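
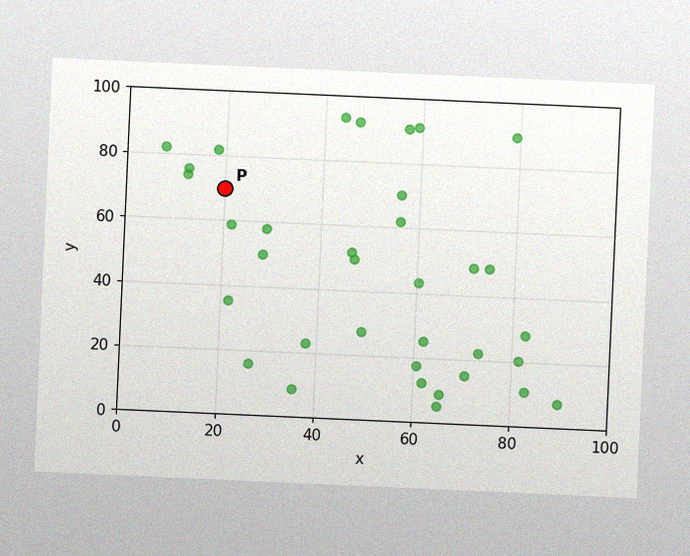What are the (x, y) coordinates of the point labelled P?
The chart is tilted about 3° clockwise, with some photo noise. Following the gridlines from P to each axis, P sits at (20, 70).

(20, 70)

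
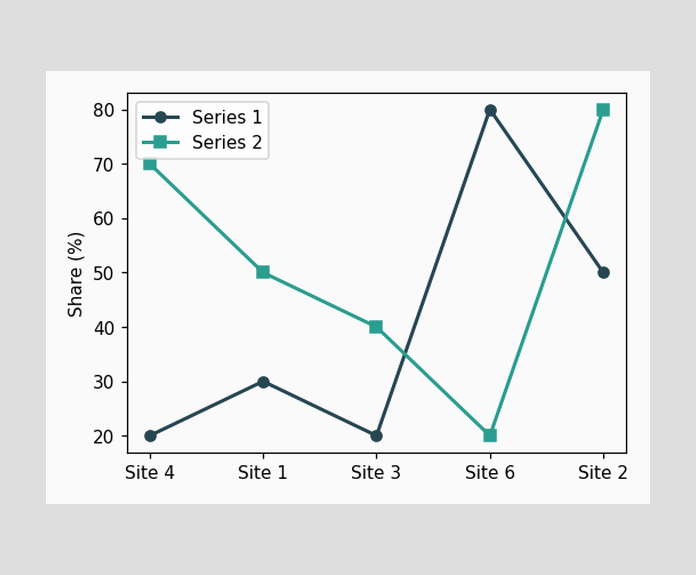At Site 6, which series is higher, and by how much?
At Site 6, Series 1 sits above the other line by 60%.

Series 1, by 60%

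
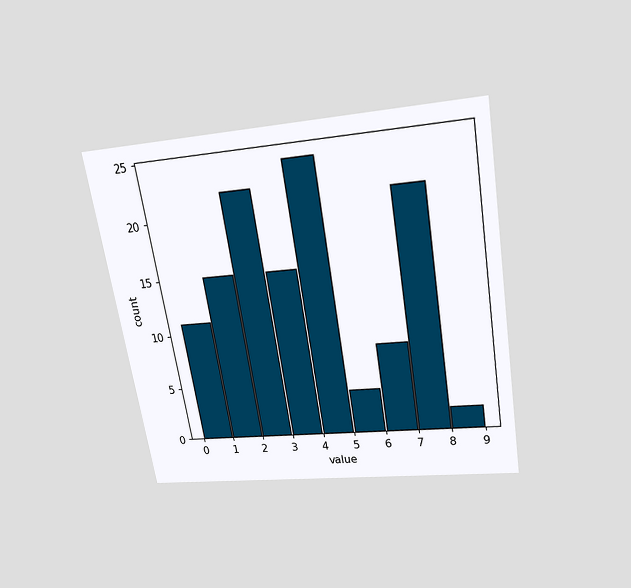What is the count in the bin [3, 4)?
The chart is tilted about 9° counter-clockwise and viewed slightly from above. The [3, 4) bin has height 15.

15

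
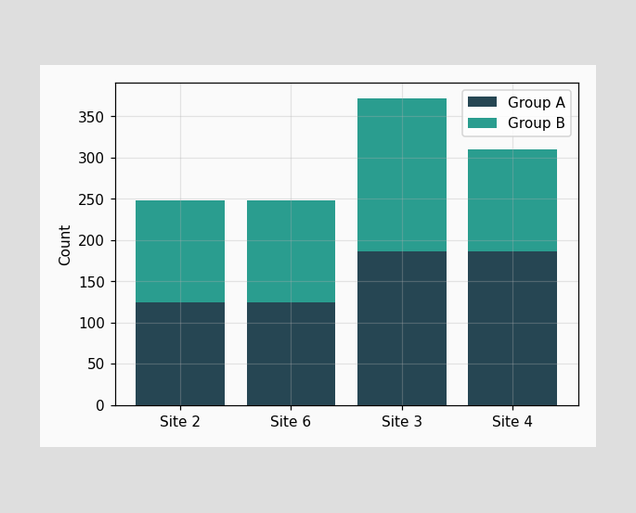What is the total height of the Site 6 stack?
248

The Site 6 stack's top reaches 248 on the y-axis.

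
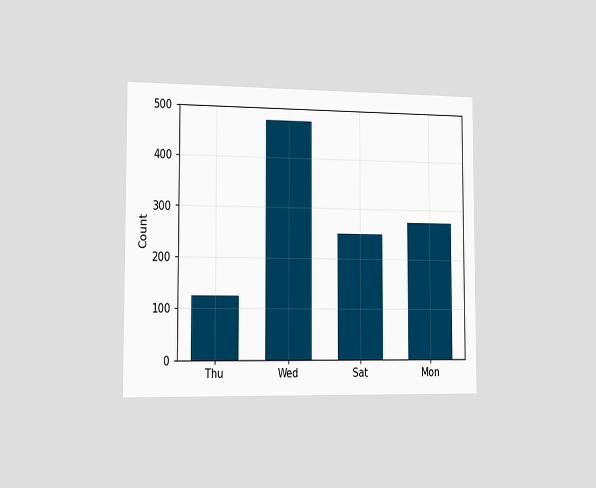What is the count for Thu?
The chart is viewed slightly from the left. Reading along the chart's y-axis, the Thu bar reaches 125.

125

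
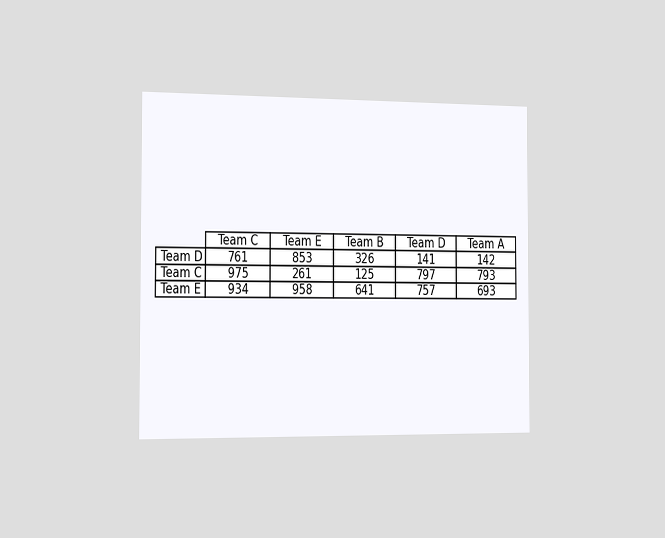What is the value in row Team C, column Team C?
975

The chart is viewed slightly from the left. The (Team C, Team C) cell reads 975.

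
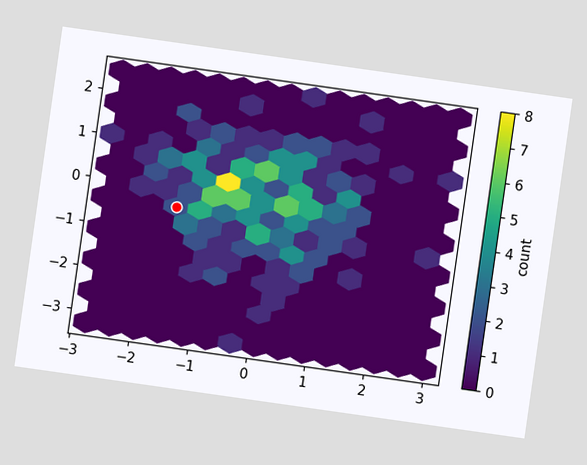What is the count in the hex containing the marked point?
2

The chart is tilted about 8° clockwise. The marked hex reads 2 on the colorbar.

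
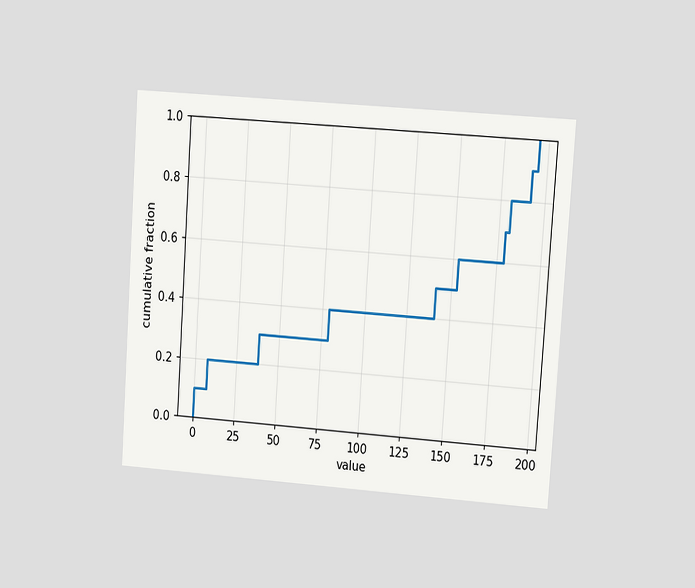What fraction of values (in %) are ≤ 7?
The chart is tilted about 4° clockwise and viewed at a slight angle. At x=7 the ECDF step is at 20%.

20%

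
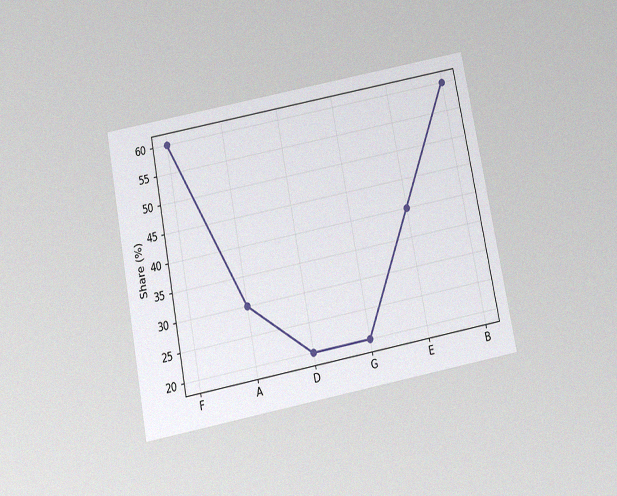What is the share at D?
The chart is tilted about 11° counter-clockwise and viewed slightly from below, with some photo noise. At D, the line is at 20%.

20%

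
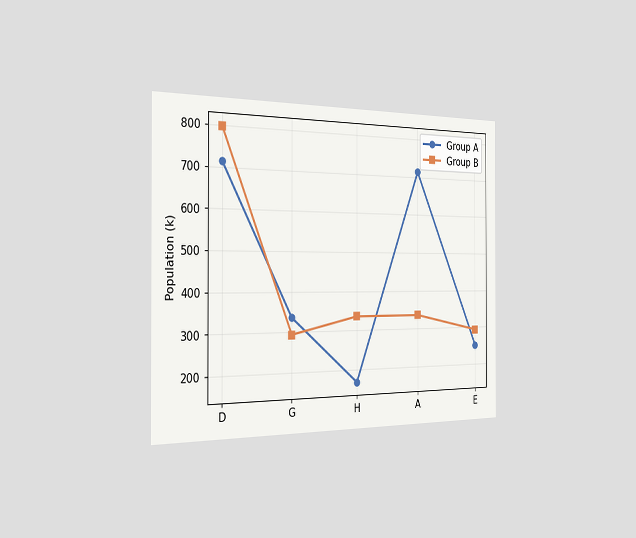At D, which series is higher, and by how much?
Group B, by 84k

The chart is viewed slightly from the left. At D, Group B sits above the other line by 84k.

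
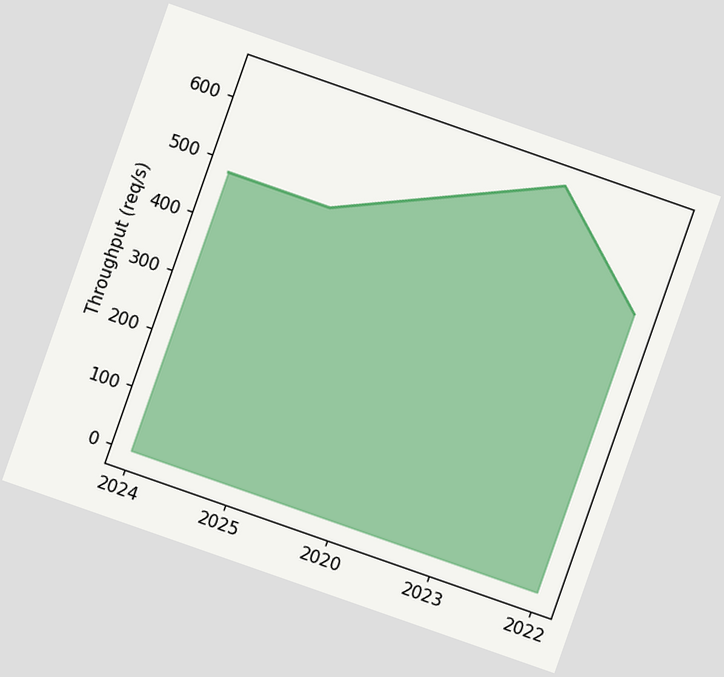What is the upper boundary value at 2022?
The chart is tilted about 19° clockwise. At 2022 the upper boundary is at 480req/s.

480req/s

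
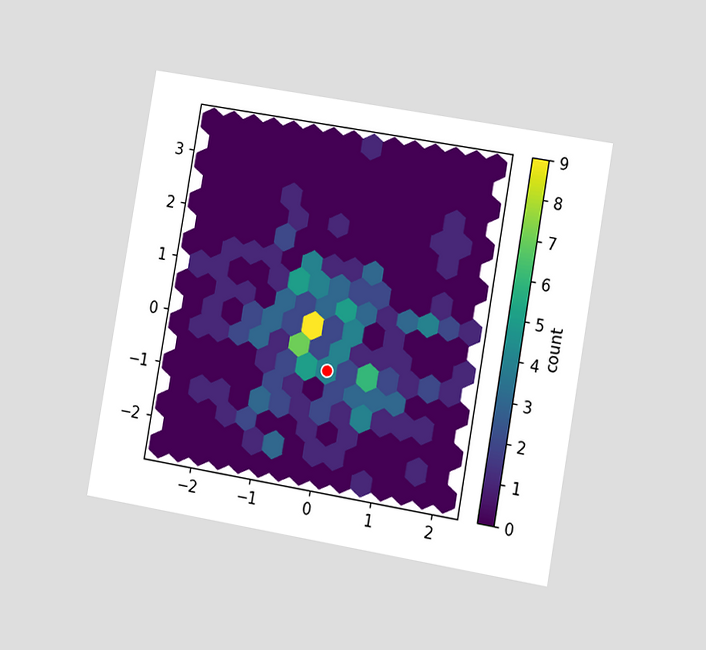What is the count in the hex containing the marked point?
4

The chart is tilted about 10° clockwise and viewed slightly from the right. The marked hex reads 4 on the colorbar.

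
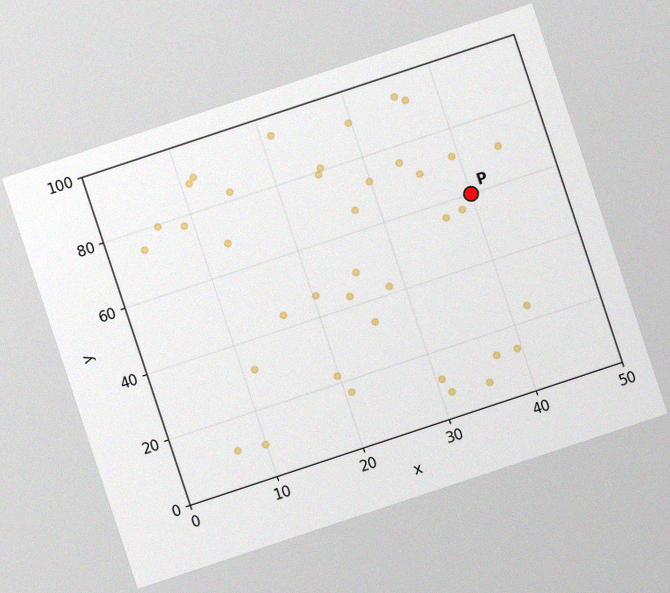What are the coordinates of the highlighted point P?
(40, 60)

The chart is tilted about 18° counter-clockwise, with some photo noise. Following the gridlines from P to each axis, P sits at (40, 60).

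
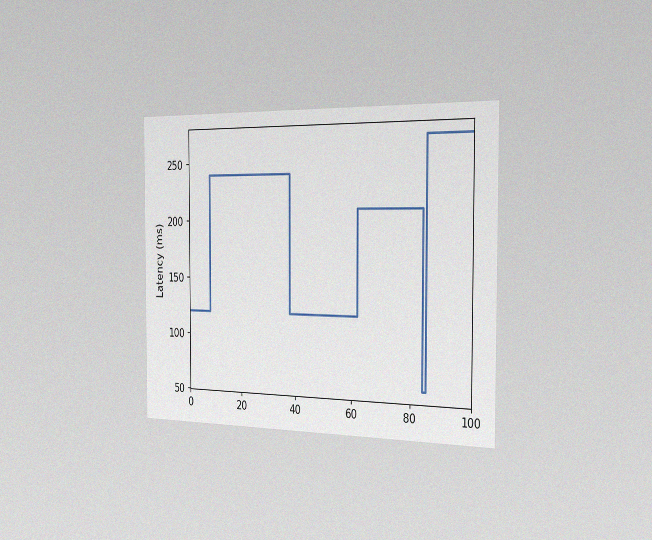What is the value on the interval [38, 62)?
The chart is viewed slightly from the right, with some photo noise. On [38, 62) the step sits at 120ms.

120ms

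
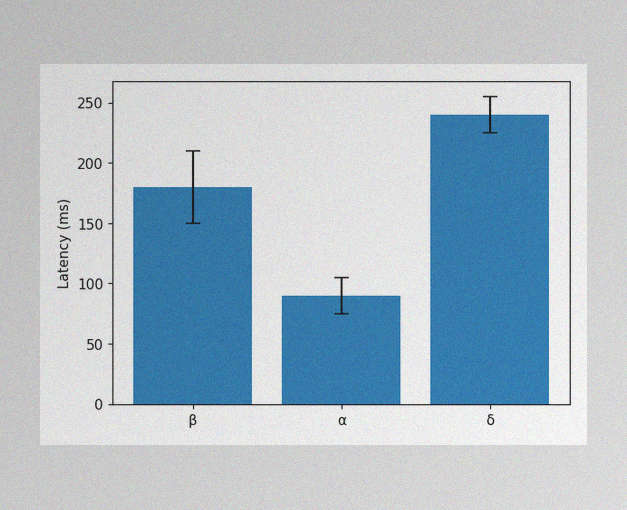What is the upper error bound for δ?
255ms

The image has some photo noise and uneven lighting. The δ bar's upper whisker reaches 255ms.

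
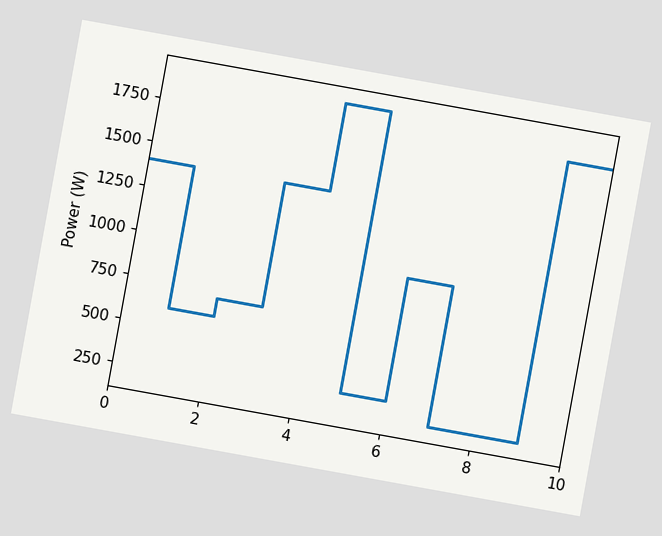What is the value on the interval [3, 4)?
The chart is tilted about 10° clockwise. On [3, 4) the step sits at 1400W.

1400W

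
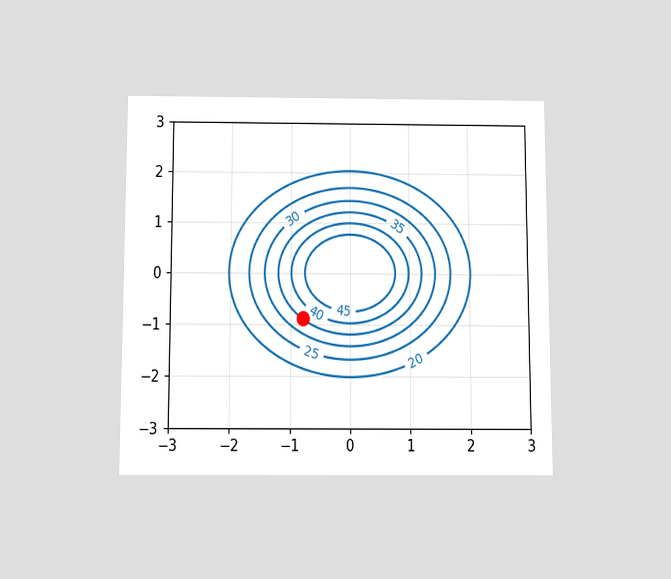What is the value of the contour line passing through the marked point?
35

The chart is viewed slightly from below. The marked point sits on the contour labelled 35.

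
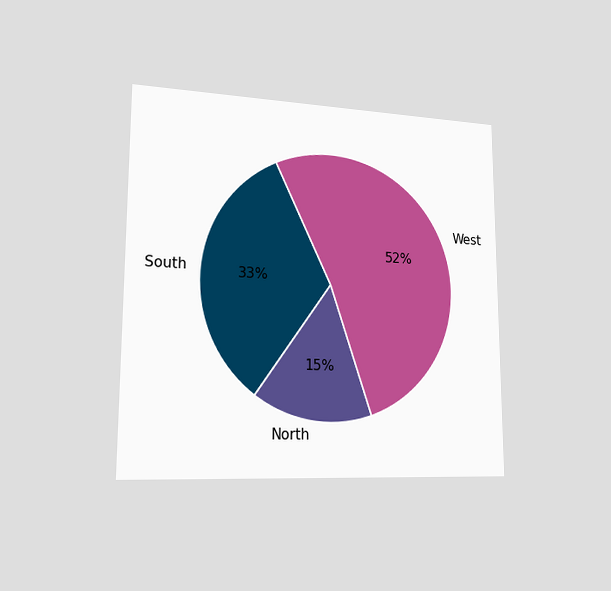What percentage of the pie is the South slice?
33%

The chart is viewed slightly from the left. The South slice takes up 33% of the pie.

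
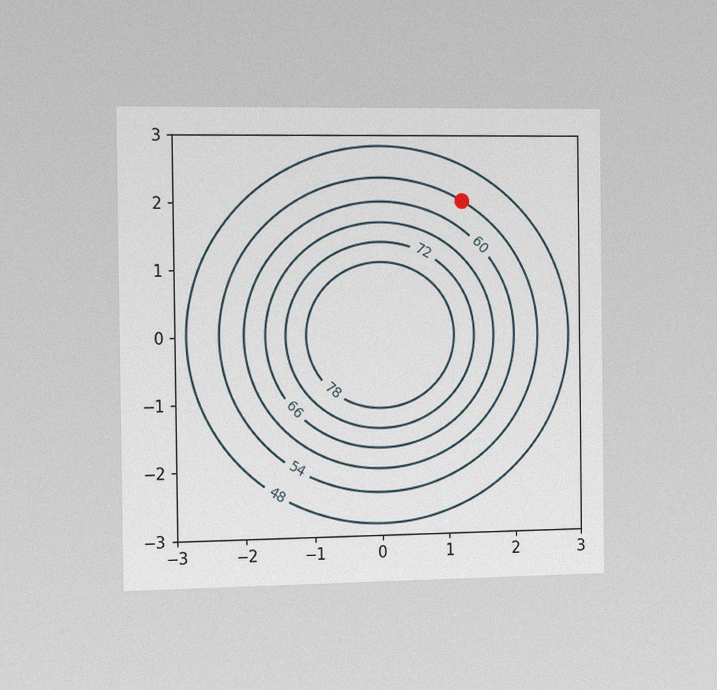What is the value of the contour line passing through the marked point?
54

The chart is viewed slightly from the left, with some photo noise. The marked point sits on the contour labelled 54.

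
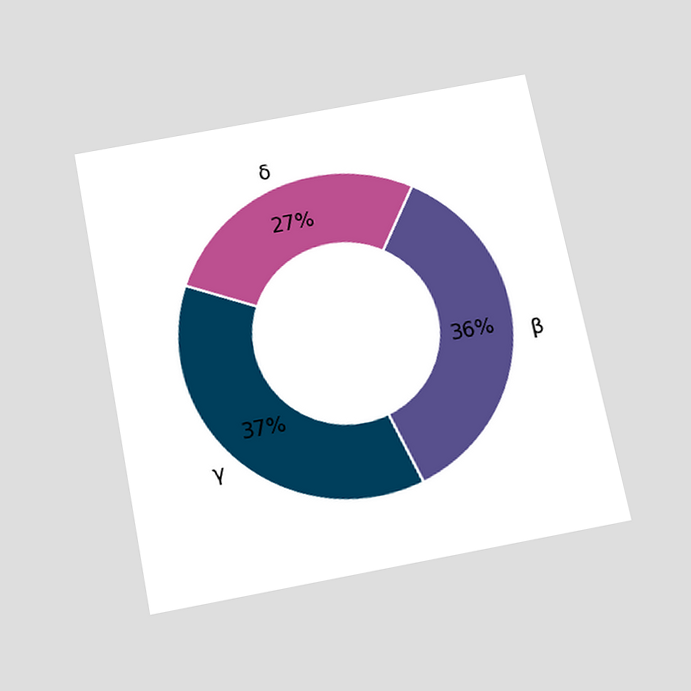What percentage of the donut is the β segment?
36%

The chart is tilted about 11° counter-clockwise and viewed slightly from below. The β segment takes up 36% of the ring.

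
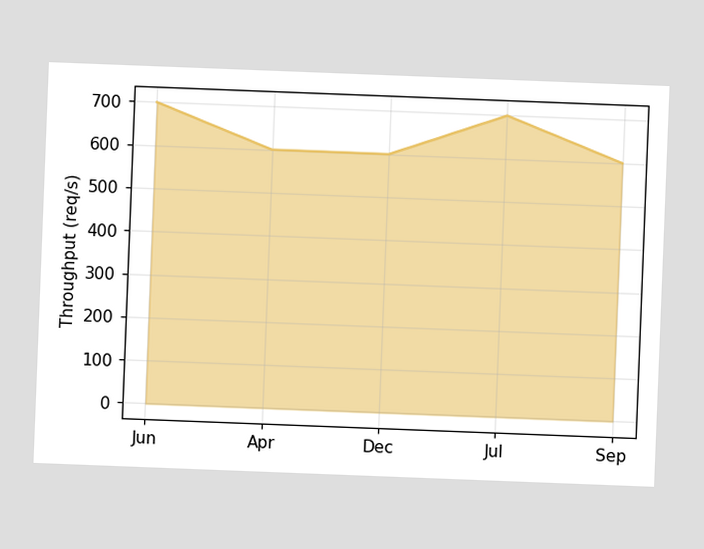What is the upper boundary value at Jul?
The chart is tilted about 2° clockwise. At Jul the upper boundary is at 700req/s.

700req/s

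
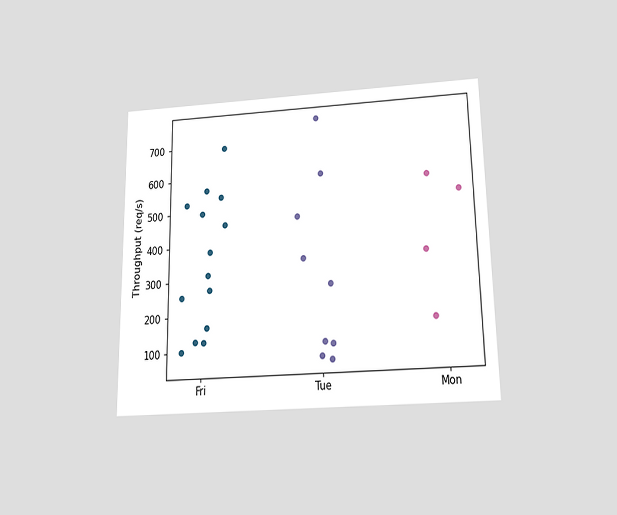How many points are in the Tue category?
9

The chart is viewed slightly from below. Counting the markers in the Tue column gives 9.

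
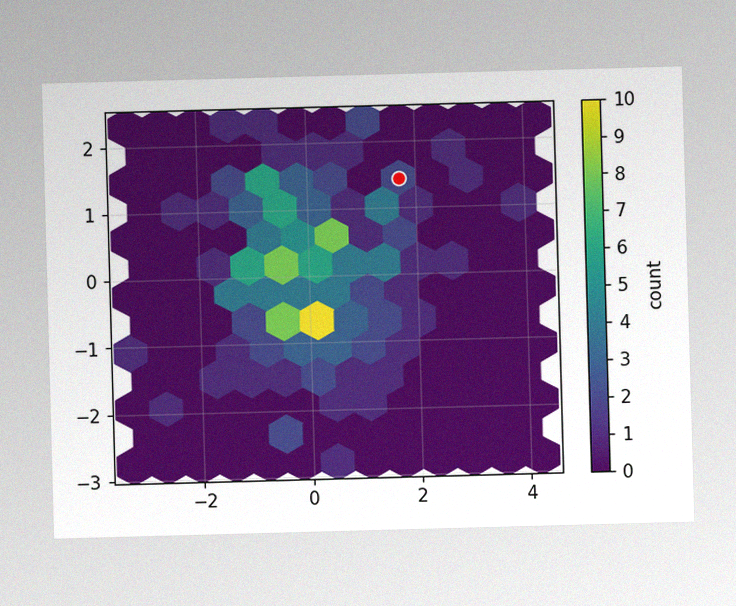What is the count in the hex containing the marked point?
The image has some photo noise and uneven lighting. The marked hex reads 2 on the colorbar.

2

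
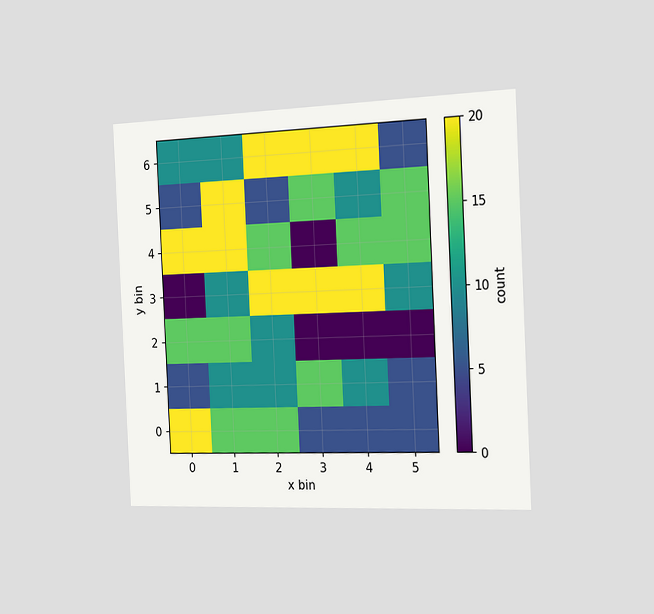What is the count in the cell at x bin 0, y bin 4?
The chart is tilted about 3° counter-clockwise and viewed slightly from the right. Matching the cell (0, 4) against the colorbar gives 20.

20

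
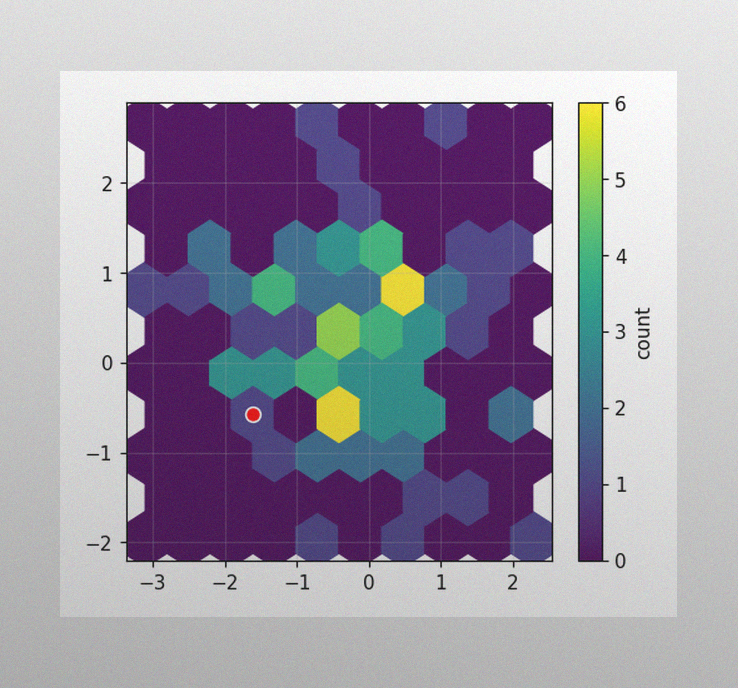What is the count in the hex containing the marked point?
The image has some photo noise and uneven lighting. The marked hex reads 1 on the colorbar.

1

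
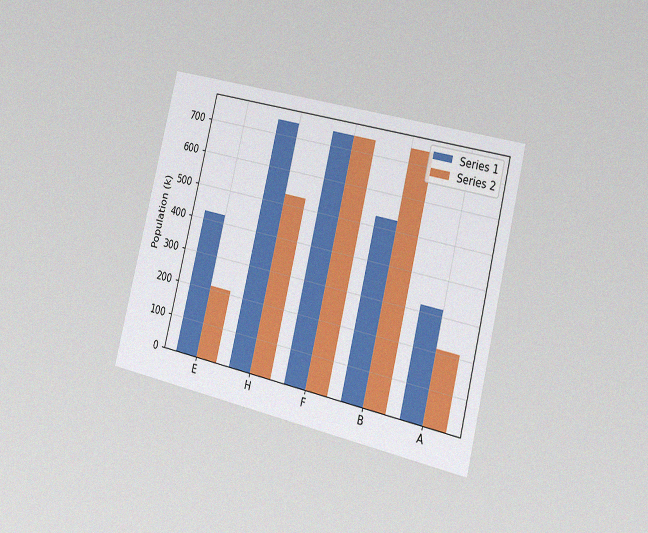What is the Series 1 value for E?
424k

The chart is tilted about 14° clockwise and viewed slightly from the right, with some photo noise. The Series 1 bar at E reaches 424k on the y-axis.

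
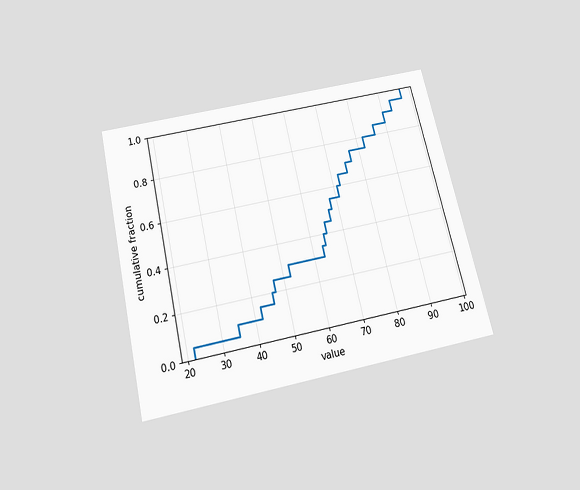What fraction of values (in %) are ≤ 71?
60%

The chart is tilted about 13° counter-clockwise and viewed slightly from below. At x=71 the ECDF step is at 60%.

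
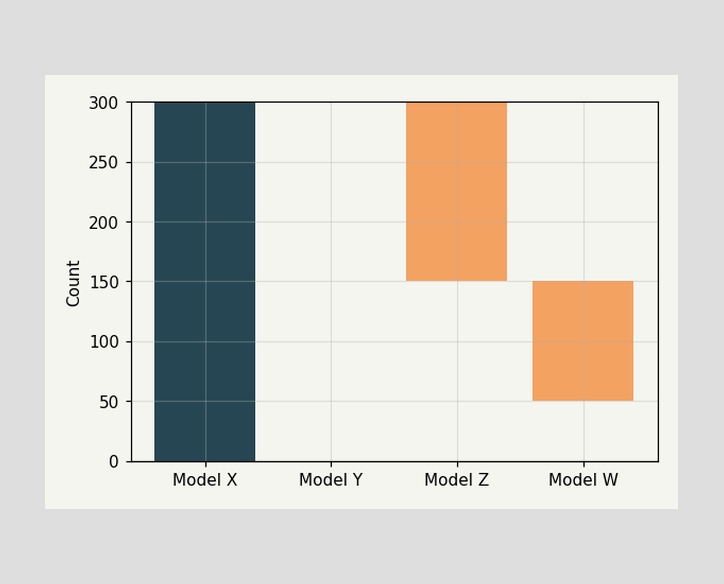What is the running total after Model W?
After Model W the running total reaches 50.

50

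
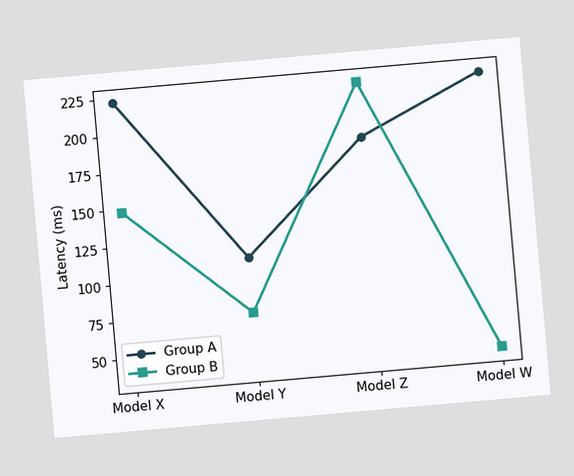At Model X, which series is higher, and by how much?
The chart is tilted about 5° counter-clockwise. At Model X, Group A sits above the other line by 74ms.

Group A, by 74ms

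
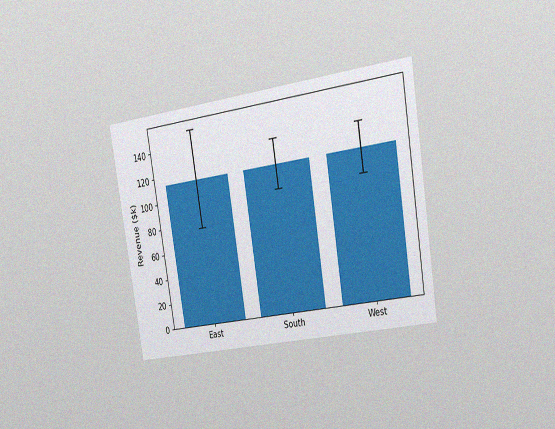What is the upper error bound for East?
The chart is tilted about 9° counter-clockwise and viewed slightly from the right, with some photo noise. The East bar's upper whisker reaches $152k.

$152k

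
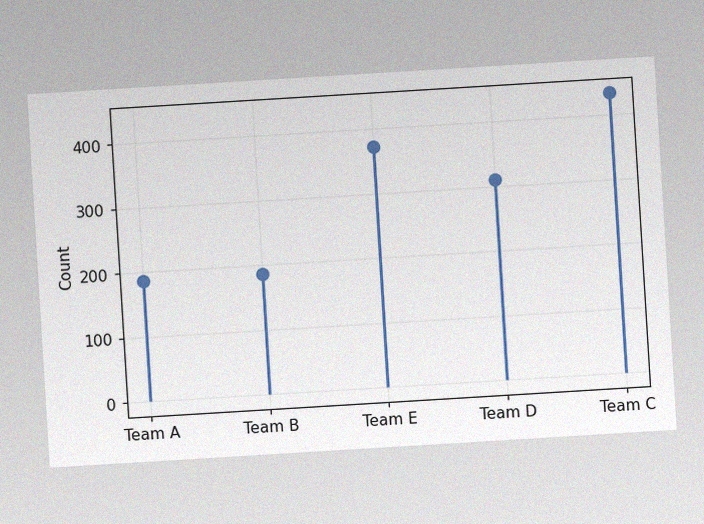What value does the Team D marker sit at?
310

The chart is tilted about 3° counter-clockwise, with some photo noise. The Team D marker sits at 310.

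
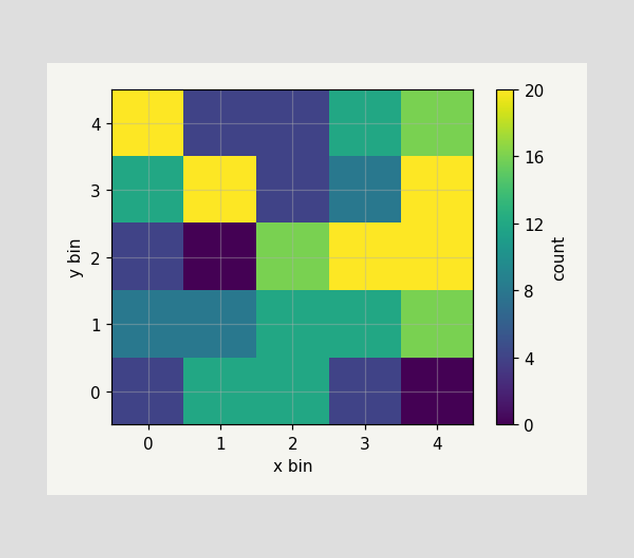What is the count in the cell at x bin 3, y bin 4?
12

Matching the cell (3, 4) against the colorbar gives 12.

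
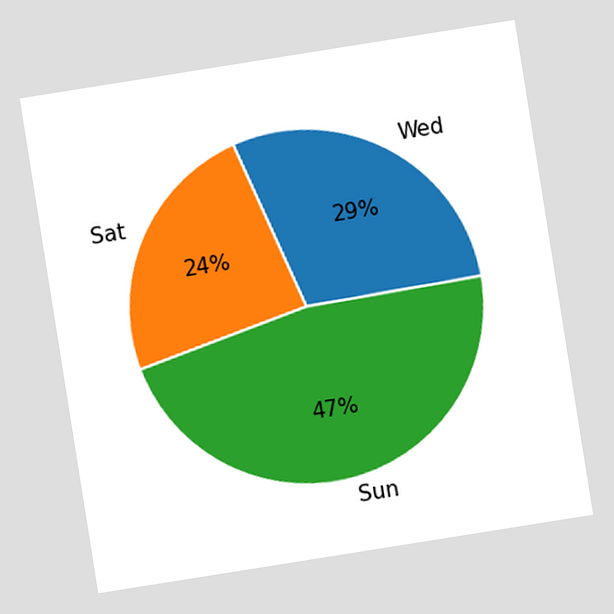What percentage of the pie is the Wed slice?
29%

The chart is tilted about 9° counter-clockwise. The Wed slice takes up 29% of the pie.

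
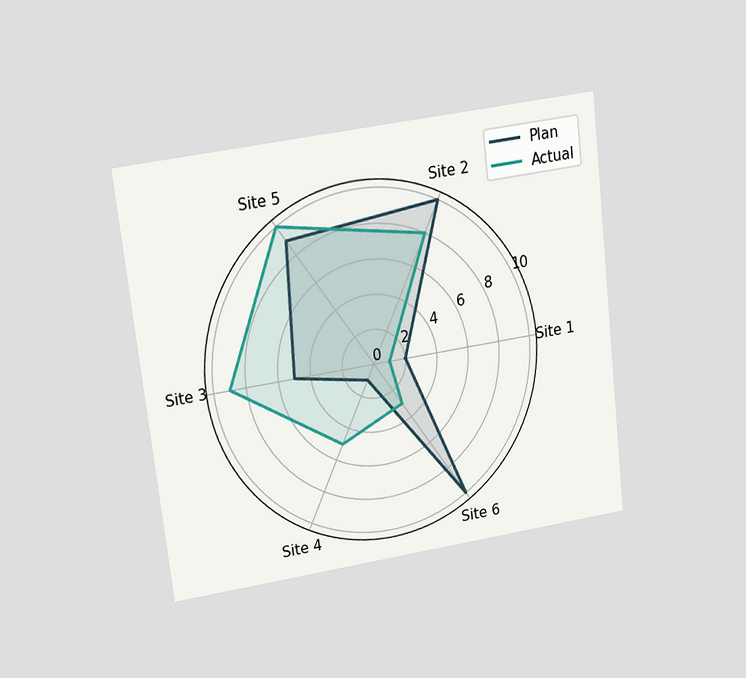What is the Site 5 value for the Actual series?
The chart is tilted about 7° counter-clockwise and viewed slightly from above. On the Site 5 axis, Actual reaches 10.

10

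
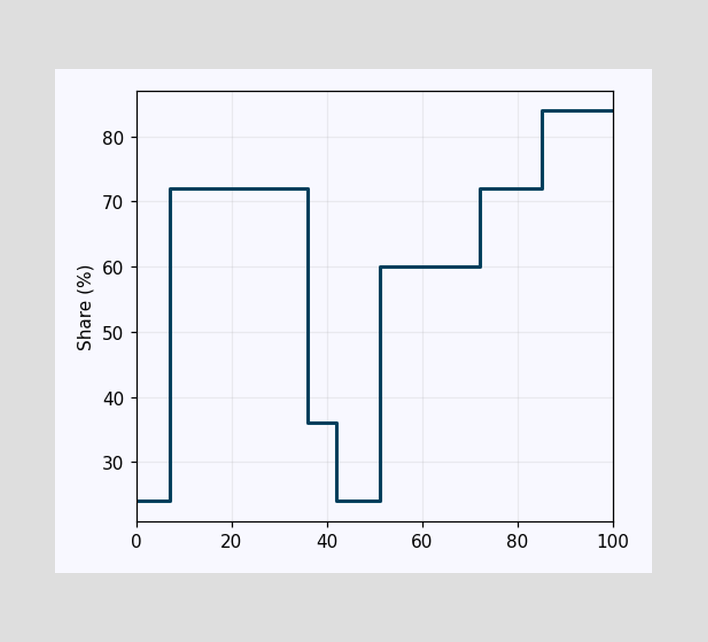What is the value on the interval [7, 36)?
On [7, 36) the step sits at 72%.

72%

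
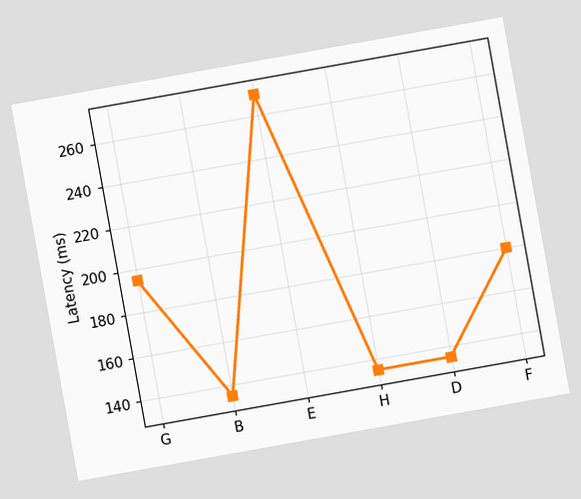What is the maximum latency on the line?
270ms

The chart is tilted about 10° counter-clockwise. The highest point is at E, and reading across to the y-axis gives 270ms.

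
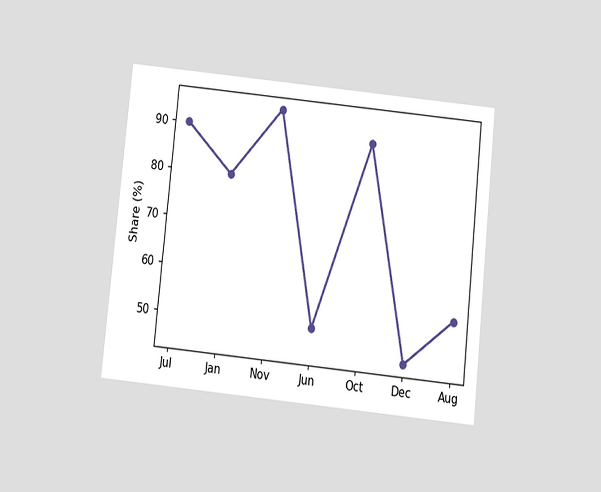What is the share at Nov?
95%

The chart is tilted about 6° clockwise and viewed slightly from below. At Nov, the line is at 95%.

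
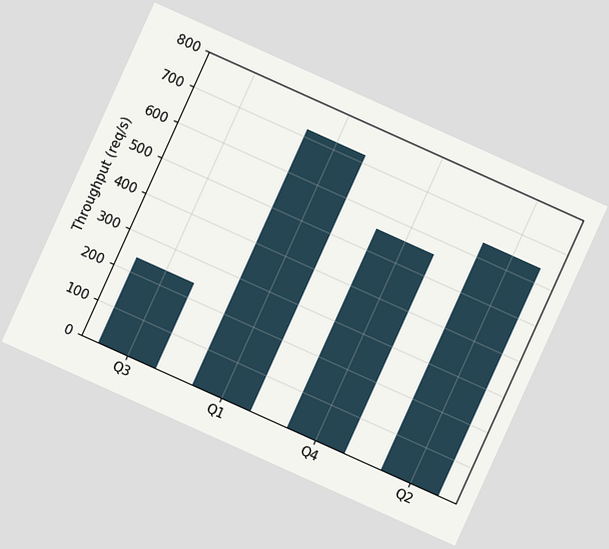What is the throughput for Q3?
The chart is tilted about 24° clockwise. Reading along the chart's y-axis, the Q3 bar reaches 240req/s.

240req/s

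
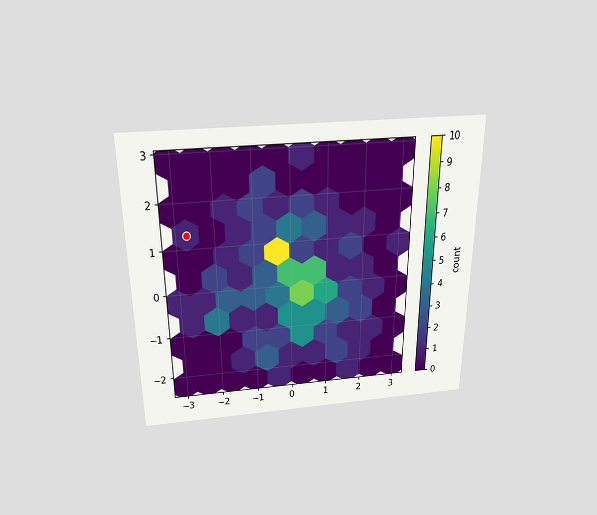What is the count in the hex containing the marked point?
The chart is viewed slightly from above. The marked hex reads 1 on the colorbar.

1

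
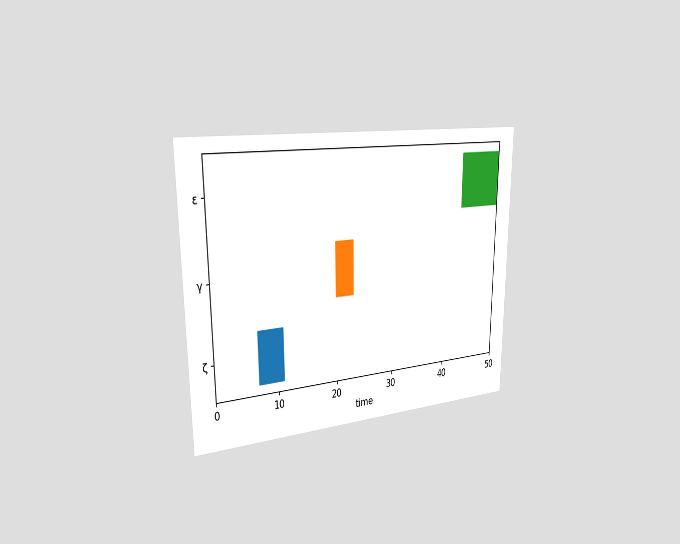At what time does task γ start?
The chart is viewed slightly from the left. The γ bar begins at t=20.

20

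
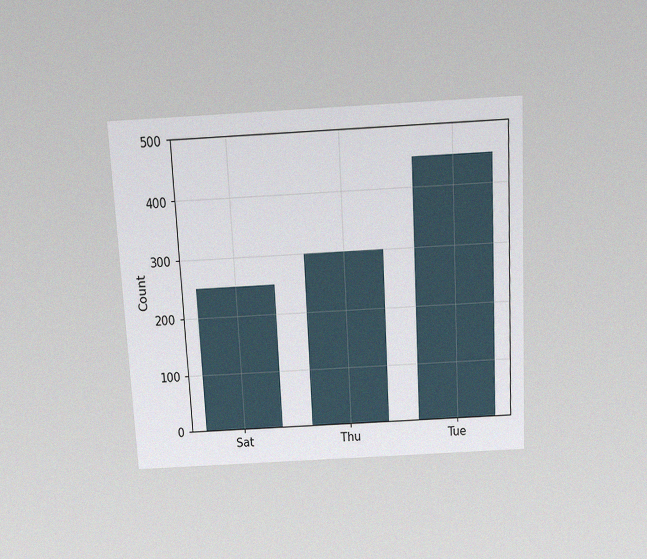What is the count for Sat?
The chart is tilted about 3° counter-clockwise and viewed slightly from above, with some photo noise. Reading along the chart's y-axis, the Sat bar reaches 250.

250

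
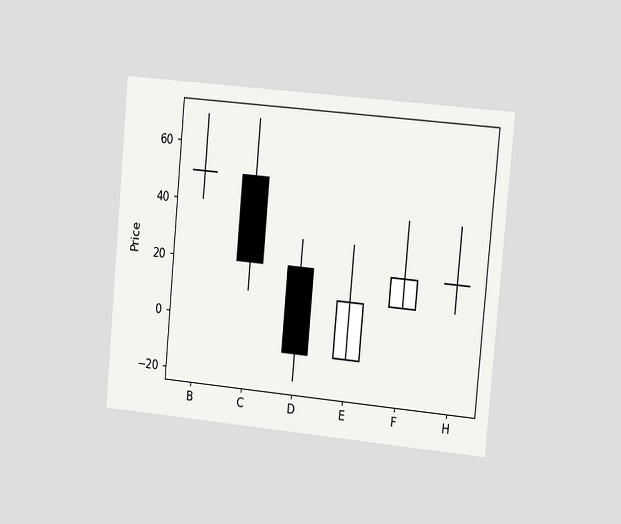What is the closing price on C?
20

The chart is tilted about 5° clockwise and viewed slightly from the right. The C candle closes at 20.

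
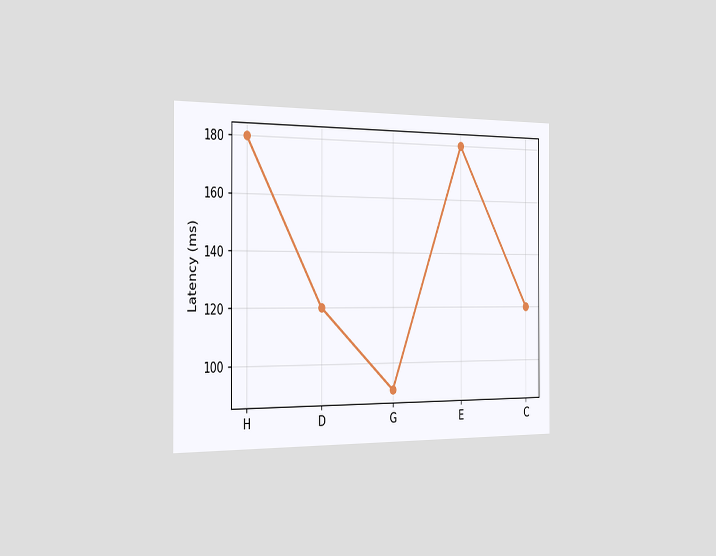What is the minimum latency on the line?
90ms

The chart is viewed slightly from the left. The lowest point is at G, and reading across to the y-axis gives 90ms.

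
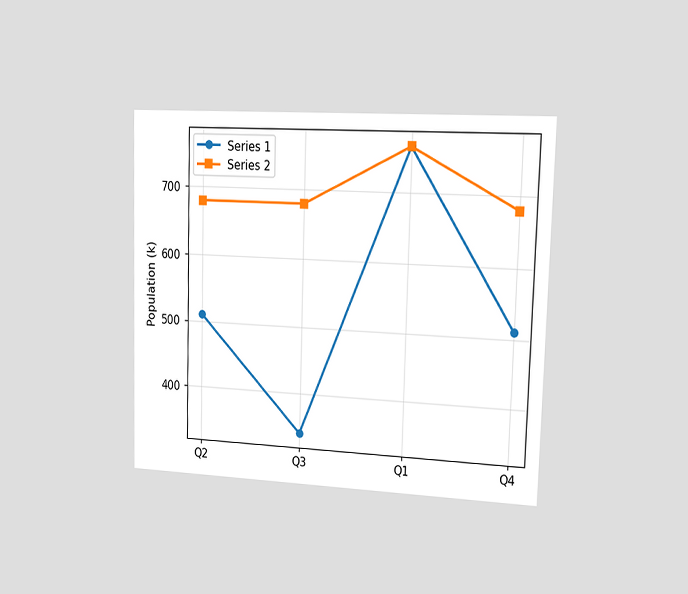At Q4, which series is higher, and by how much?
Series 2, by 170k

The chart is viewed slightly from the right. At Q4, Series 2 sits above the other line by 170k.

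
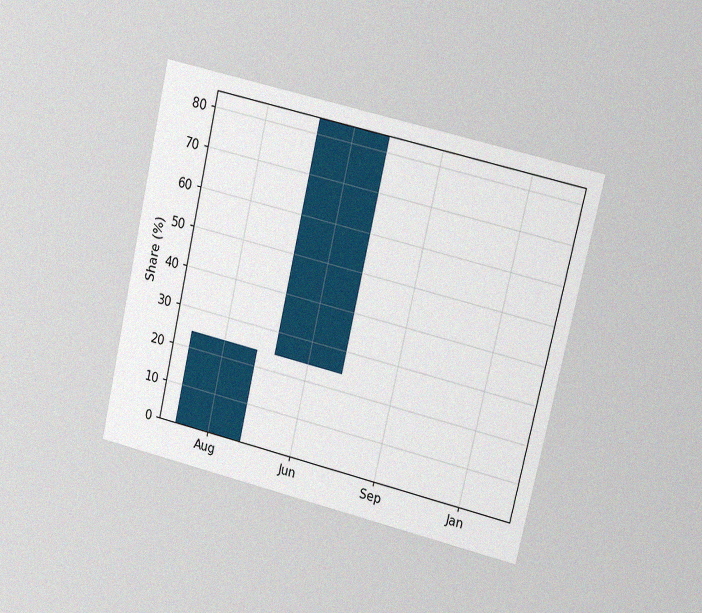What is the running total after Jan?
The chart is tilted about 13° clockwise and viewed at a slight angle, with some photo noise. After Jan the running total reaches 84%.

84%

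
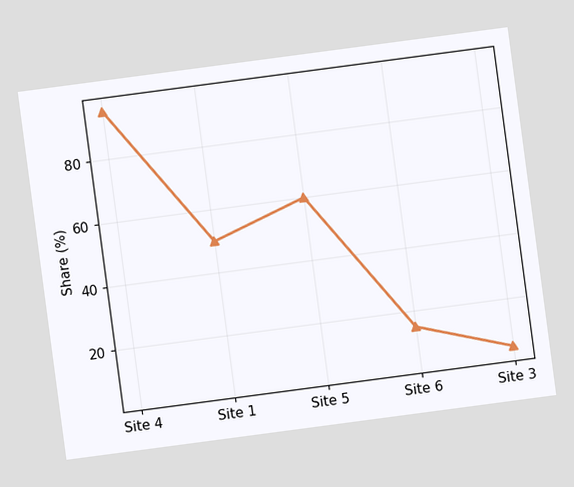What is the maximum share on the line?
The chart is tilted about 8° counter-clockwise. The highest point is at Site 4, and reading across to the y-axis gives 95%.

95%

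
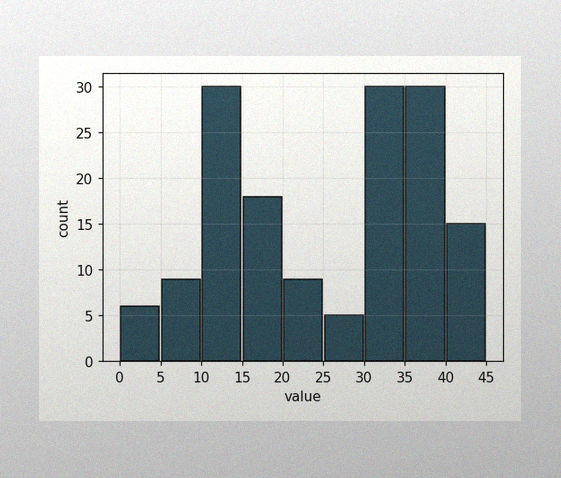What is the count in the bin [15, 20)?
18

The image has some photo noise and uneven lighting. The [15, 20) bin has height 18.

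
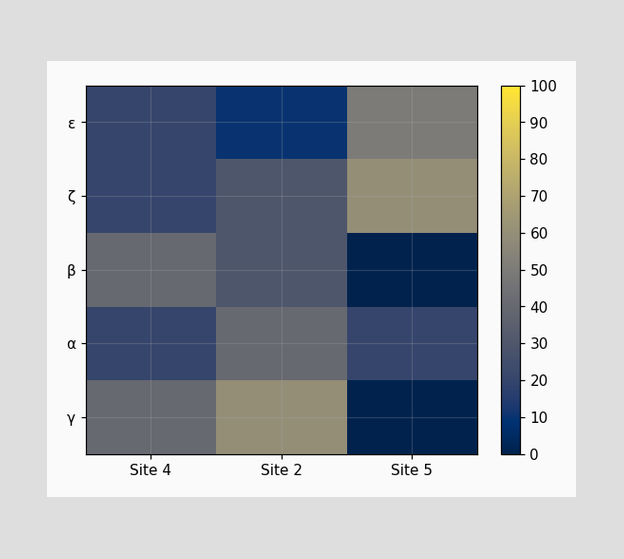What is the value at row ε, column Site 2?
Matching cell (ε, Site 2) against the colorbar gives 10.

10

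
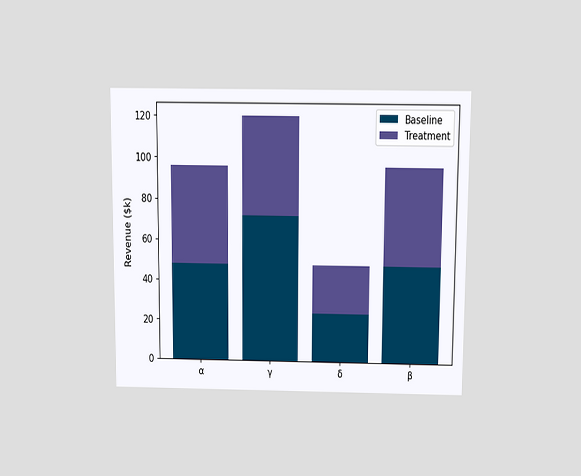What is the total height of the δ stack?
$48k

The chart is viewed slightly from above. The δ stack's top reaches $48k on the y-axis.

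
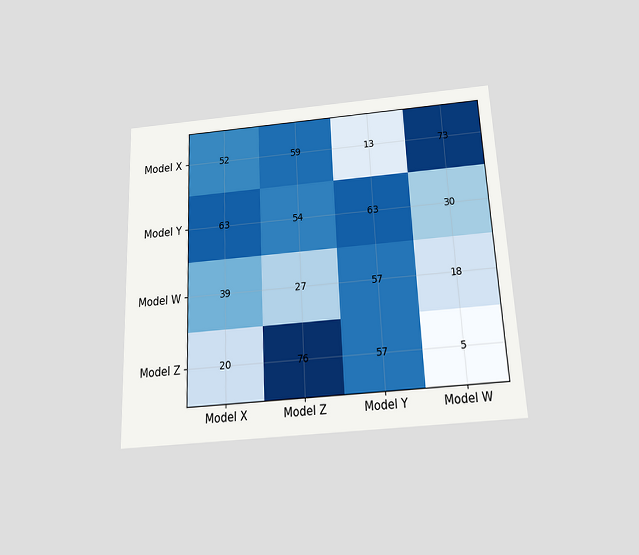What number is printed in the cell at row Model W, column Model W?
The chart is tilted about 3° counter-clockwise and viewed slightly from below. The (Model W, Model W) cell reads 18.

18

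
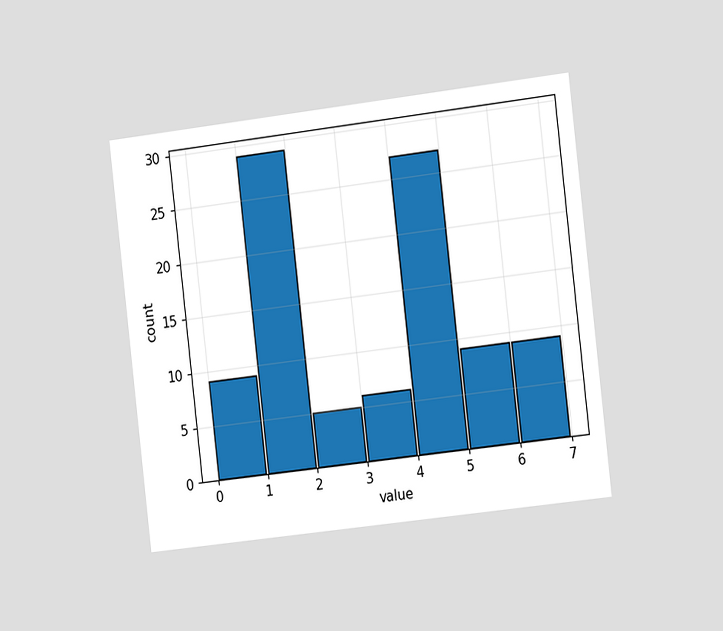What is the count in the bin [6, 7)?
The chart is tilted about 7° counter-clockwise and viewed slightly from the right. The [6, 7) bin has height 9.

9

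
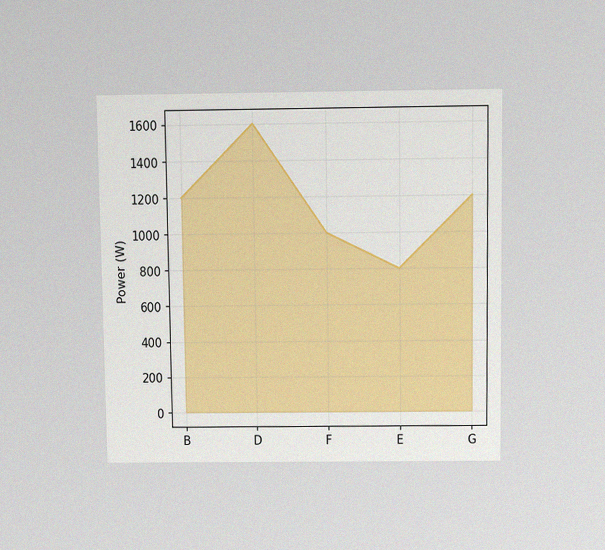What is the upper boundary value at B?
The chart is viewed slightly from above, with some photo noise. At B the upper boundary is at 1200W.

1200W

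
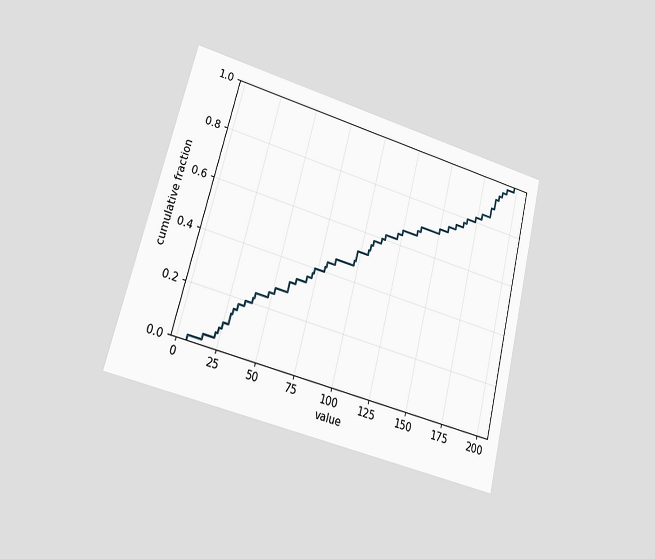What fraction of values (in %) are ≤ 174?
The chart is tilted about 14° clockwise and viewed at a slight angle. At x=174 the ECDF step is at 82%.

82%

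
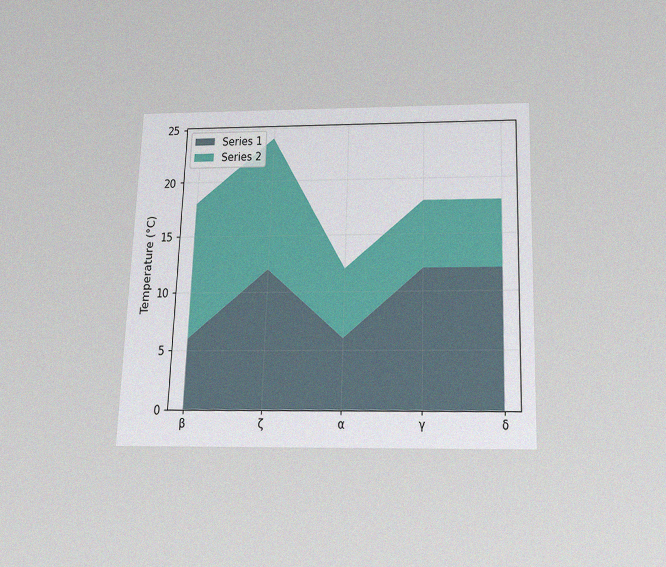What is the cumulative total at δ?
The chart is tilted about 2° clockwise and viewed slightly from below, with some photo noise. The stacked total at δ reaches 18°C.

18°C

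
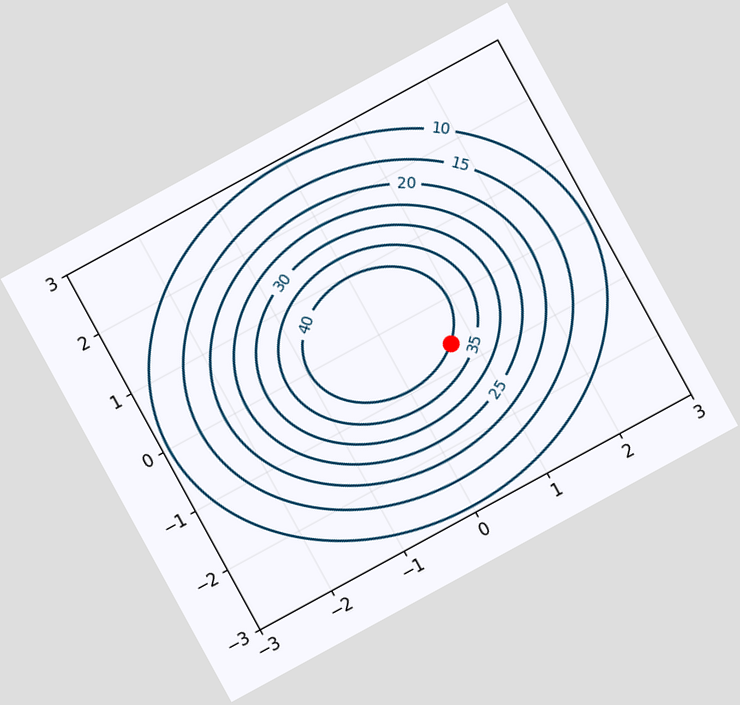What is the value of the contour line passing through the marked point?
40

The chart is tilted about 29° counter-clockwise. The marked point sits on the contour labelled 40.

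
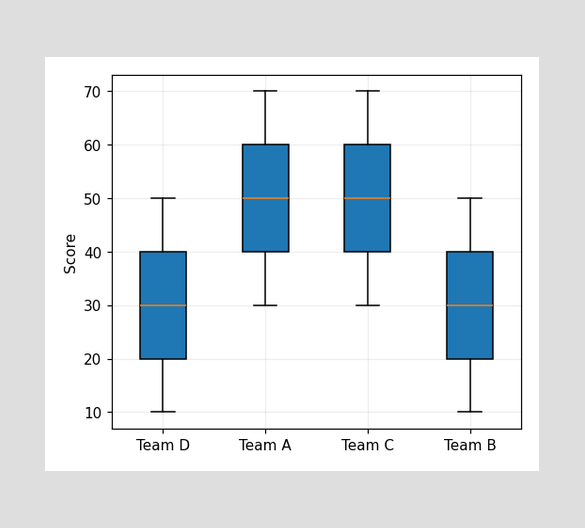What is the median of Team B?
30

The median line in the Team B box sits at 30.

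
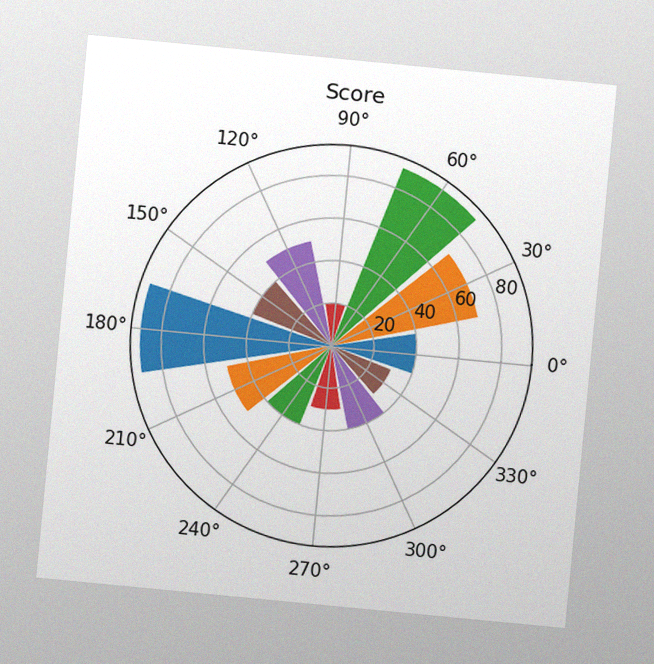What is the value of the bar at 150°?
The chart is tilted about 5° clockwise, with some photo noise. The bar at 150° reaches 40 on the radial axis.

40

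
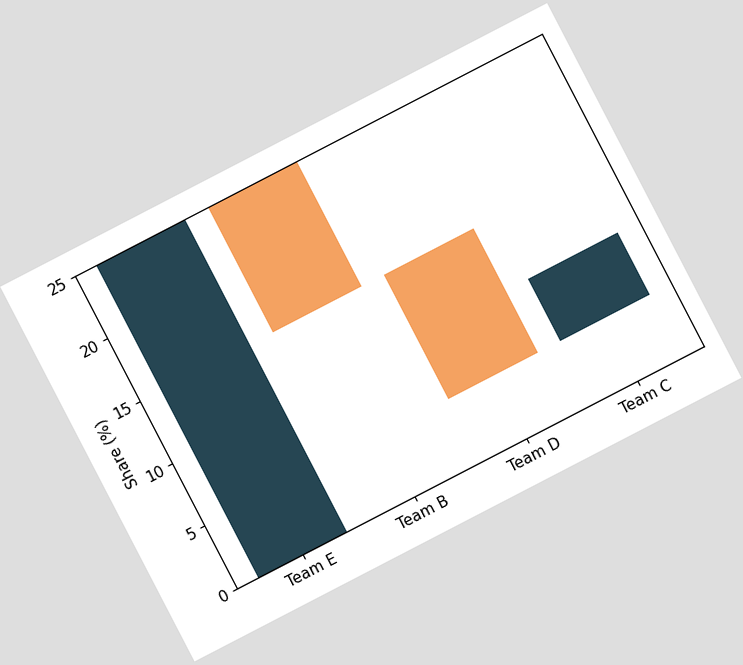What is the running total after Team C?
10%

The chart is tilted about 27° counter-clockwise. After Team C the running total reaches 10%.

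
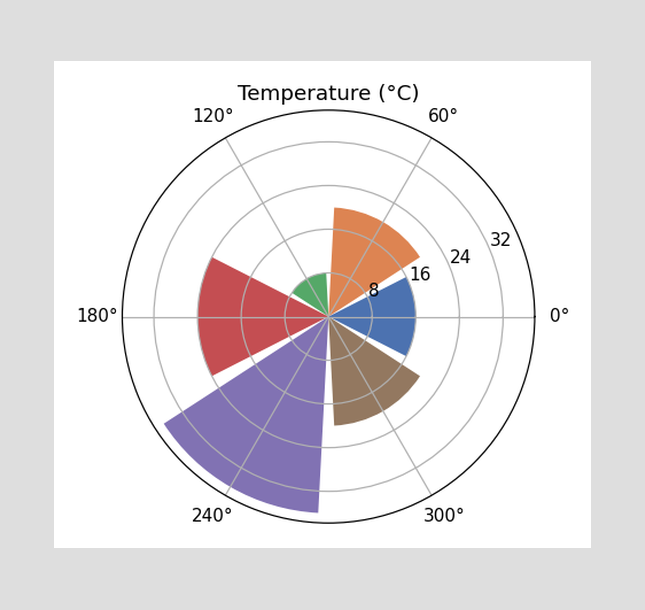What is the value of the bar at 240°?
The bar at 240° reaches 36°C on the radial axis.

36°C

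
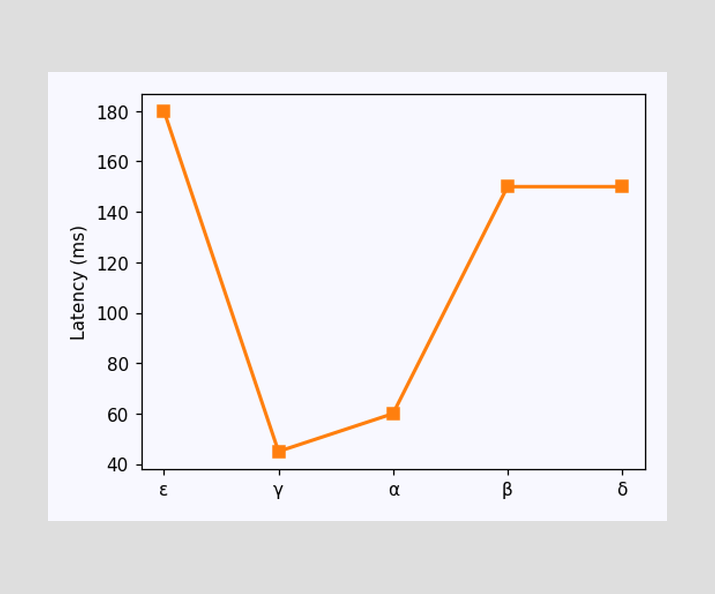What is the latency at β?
At β, the line is at 150ms.

150ms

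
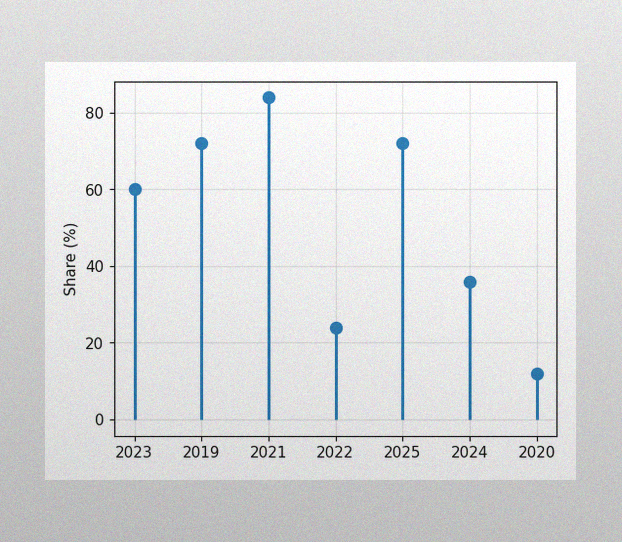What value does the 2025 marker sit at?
The image has some photo noise and uneven lighting. The 2025 marker sits at 72%.

72%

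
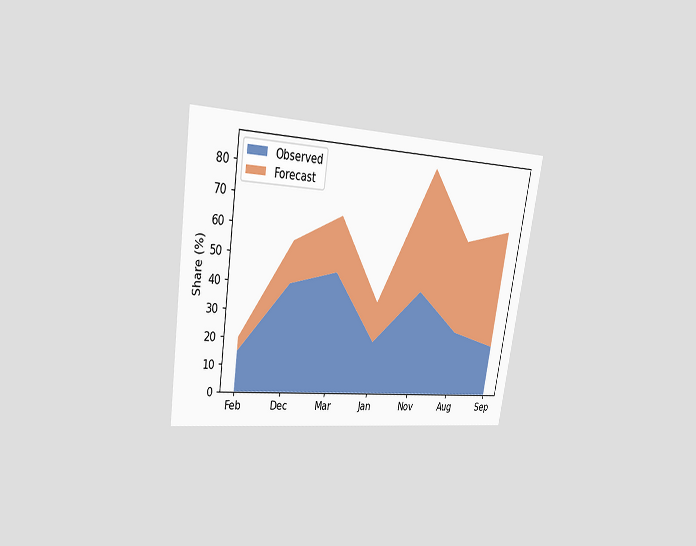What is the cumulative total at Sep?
The chart is tilted about 9° clockwise and viewed at a slight angle. The stacked total at Sep reaches 65%.

65%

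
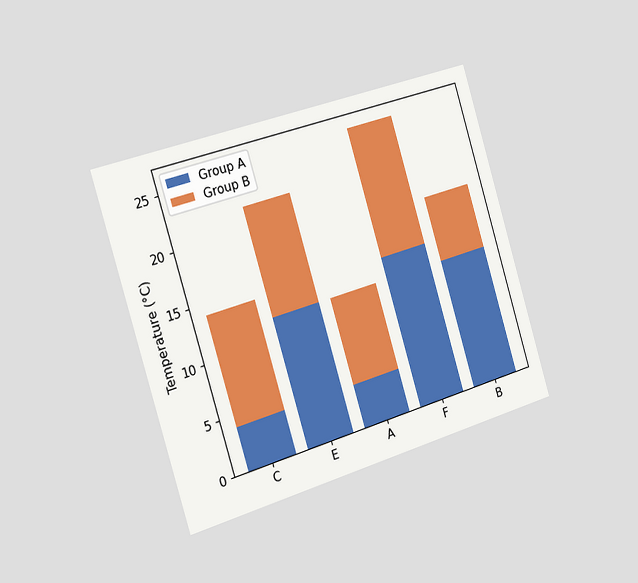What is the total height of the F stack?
26°C

The chart is tilted about 17° counter-clockwise and viewed slightly from the left. The F stack's top reaches 26°C on the y-axis.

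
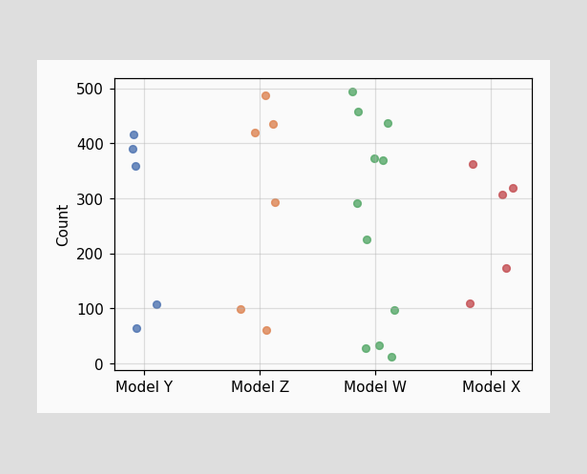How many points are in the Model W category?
Counting the markers in the Model W column gives 11.

11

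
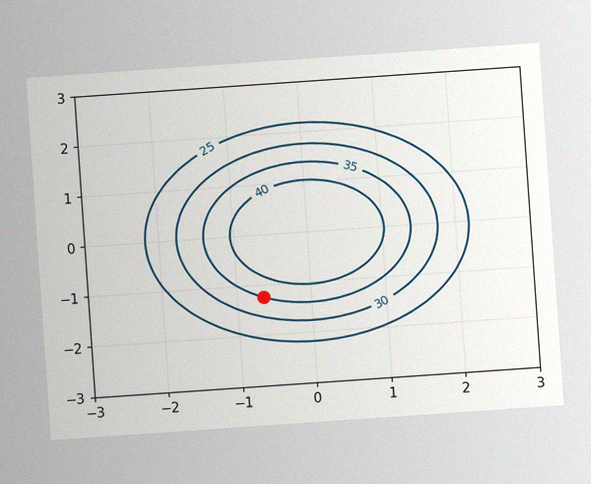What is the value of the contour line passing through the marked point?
The chart is tilted about 4° counter-clockwise, with some photo noise. The marked point sits on the contour labelled 35.

35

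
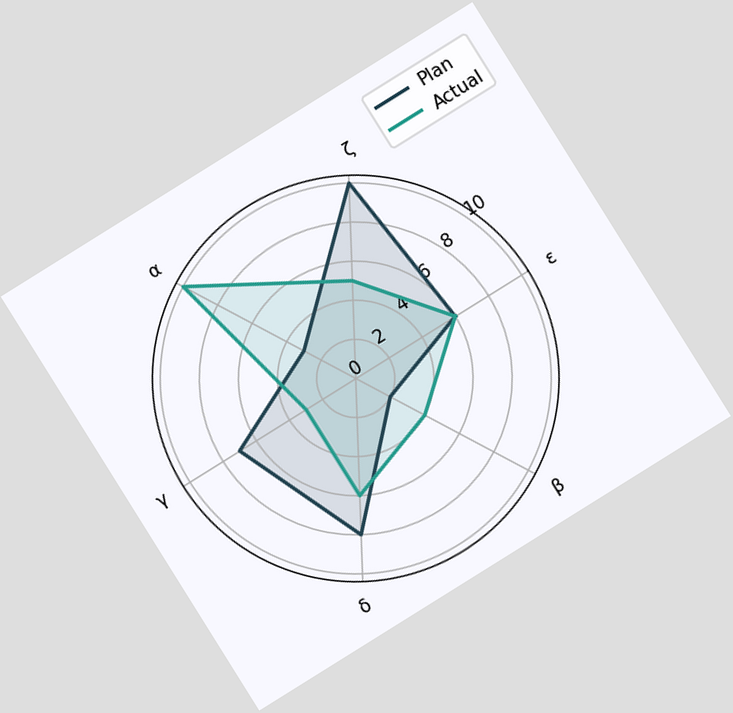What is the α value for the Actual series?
The chart is tilted about 32° counter-clockwise. On the α axis, Actual reaches 10.

10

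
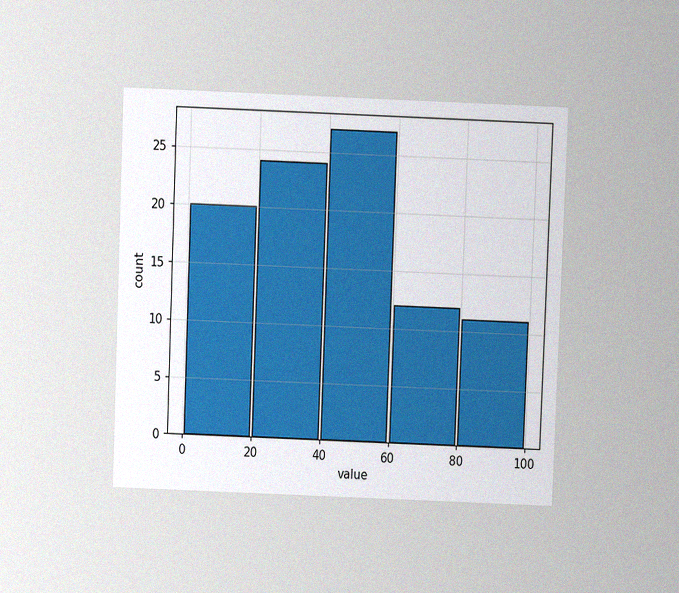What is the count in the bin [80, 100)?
11

The chart is tilted about 2° clockwise and viewed at a slight angle, with some photo noise. The [80, 100) bin has height 11.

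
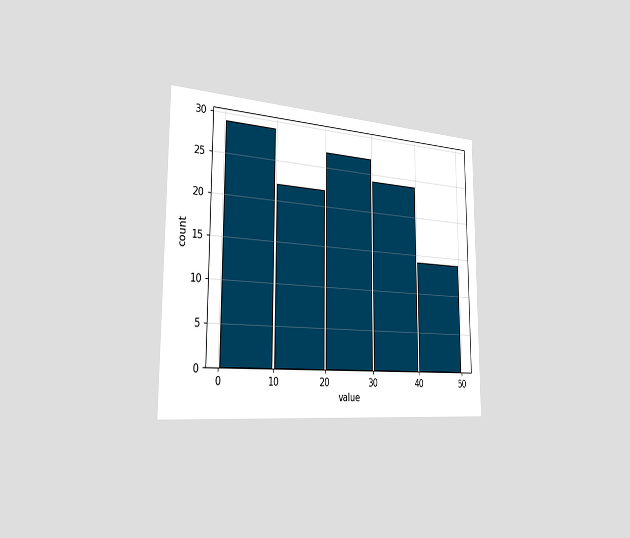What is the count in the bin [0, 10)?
The chart is viewed slightly from the left. The [0, 10) bin has height 29.

29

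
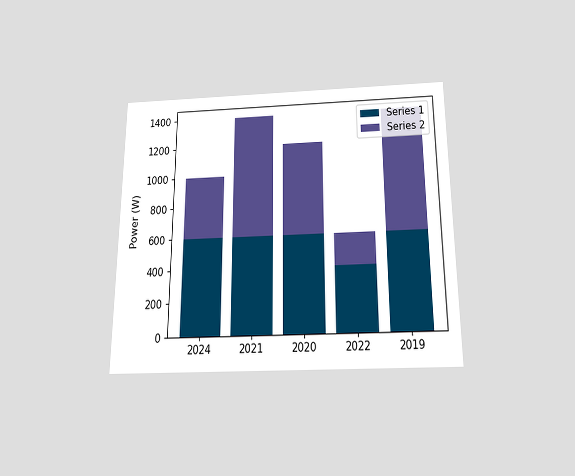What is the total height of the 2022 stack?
600W

The chart is viewed slightly from below. The 2022 stack's top reaches 600W on the y-axis.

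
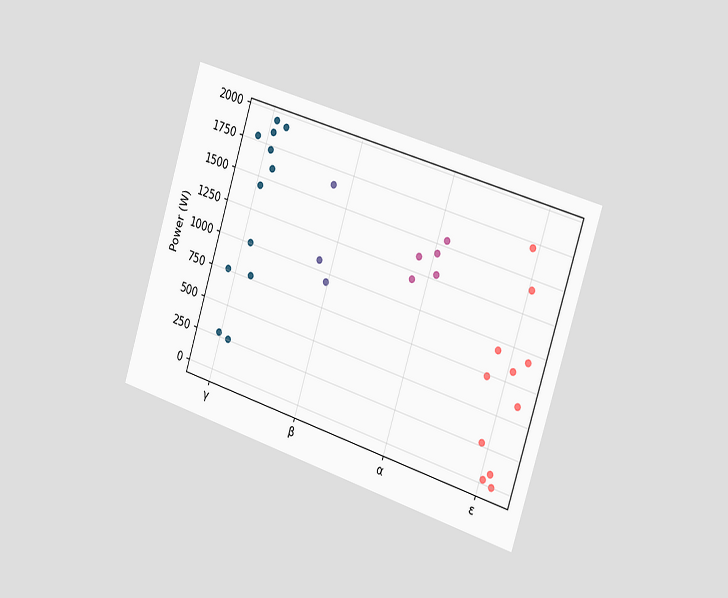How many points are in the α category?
The chart is tilted about 17° clockwise and viewed slightly from the right. Counting the markers in the α column gives 5.

5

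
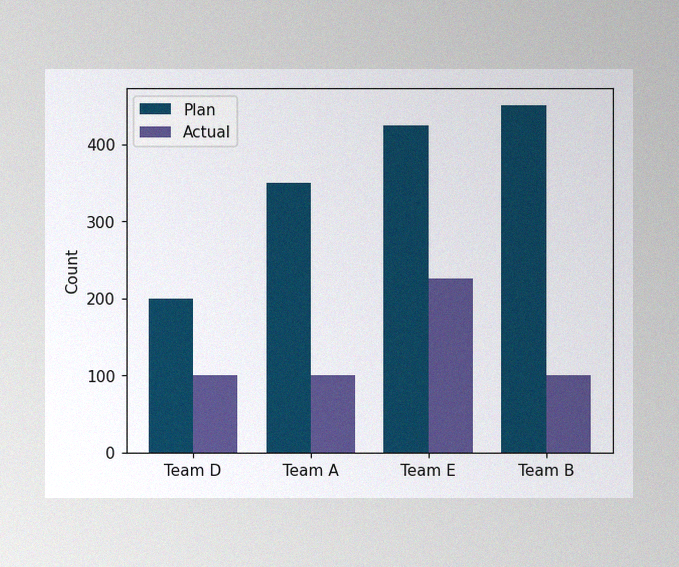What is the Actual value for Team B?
The image has some photo noise and uneven lighting. The Actual bar at Team B reaches 100 on the y-axis.

100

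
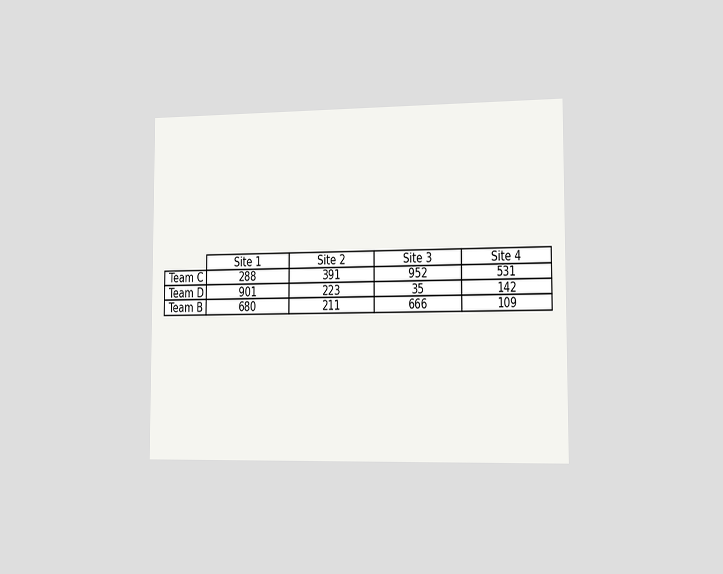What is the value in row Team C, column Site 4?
531

The chart is viewed slightly from the right. The (Team C, Site 4) cell reads 531.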